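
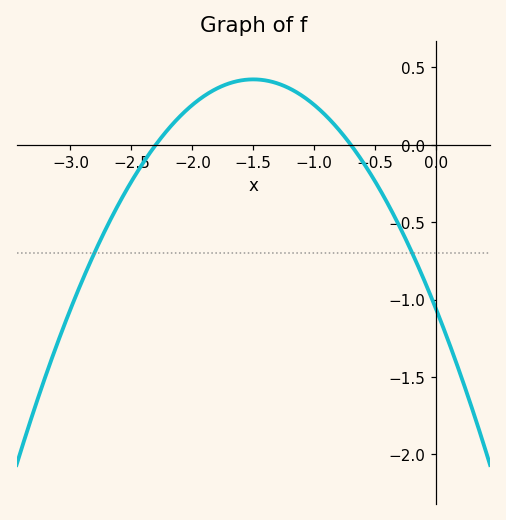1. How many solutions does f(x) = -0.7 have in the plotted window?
2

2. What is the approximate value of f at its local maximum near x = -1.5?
0.4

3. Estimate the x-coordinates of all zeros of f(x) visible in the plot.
-2.3, -0.7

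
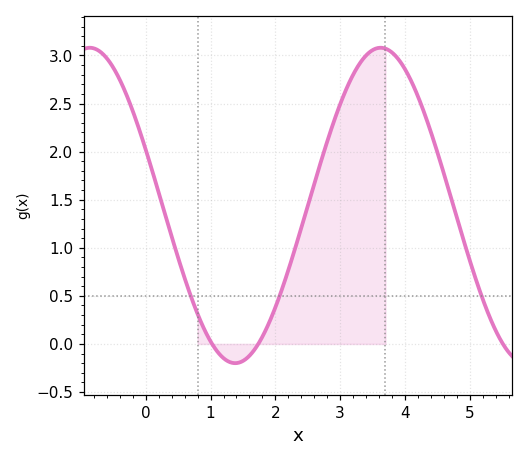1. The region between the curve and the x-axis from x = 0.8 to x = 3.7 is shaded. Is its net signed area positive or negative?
positive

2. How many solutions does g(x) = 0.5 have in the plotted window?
3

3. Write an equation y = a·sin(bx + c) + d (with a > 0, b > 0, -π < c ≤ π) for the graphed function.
y = 1.64sin(1.4x + 2.8) + 1.44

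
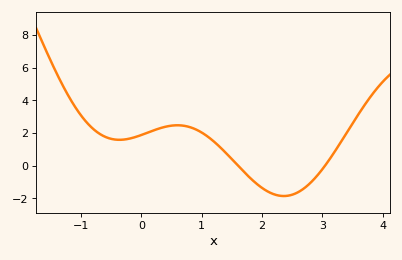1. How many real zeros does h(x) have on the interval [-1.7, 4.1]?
2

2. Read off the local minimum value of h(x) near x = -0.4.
1.58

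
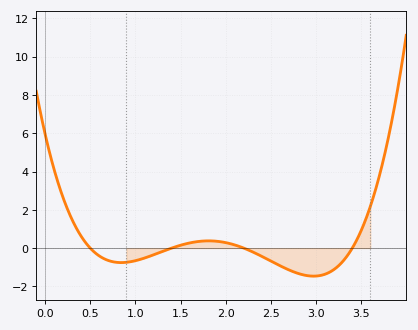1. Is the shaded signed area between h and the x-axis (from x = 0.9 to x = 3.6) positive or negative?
negative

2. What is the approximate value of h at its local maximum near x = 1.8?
0.38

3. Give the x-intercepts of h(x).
0.5, 1.4, 2.2, 3.4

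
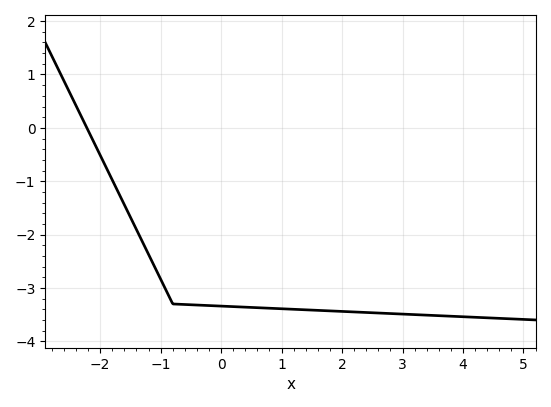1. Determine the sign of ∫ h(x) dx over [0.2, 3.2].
negative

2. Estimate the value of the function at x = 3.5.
-3.51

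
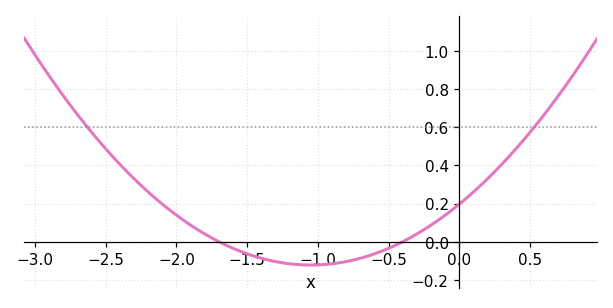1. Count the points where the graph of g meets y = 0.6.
2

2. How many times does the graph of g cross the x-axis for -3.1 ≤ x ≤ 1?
2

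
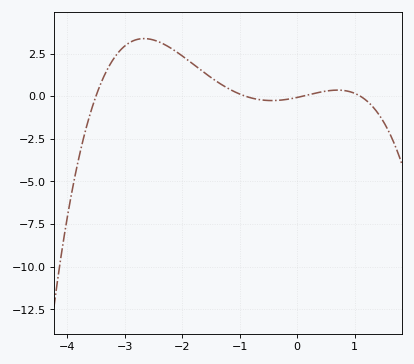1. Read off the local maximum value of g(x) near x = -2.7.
3.4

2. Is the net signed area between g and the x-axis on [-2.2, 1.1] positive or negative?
positive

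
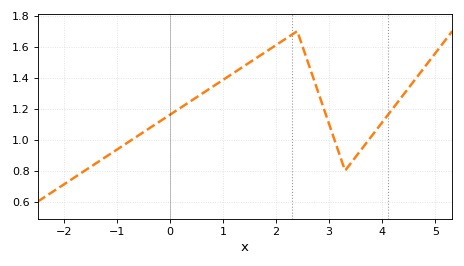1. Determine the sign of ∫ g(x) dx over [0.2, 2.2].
positive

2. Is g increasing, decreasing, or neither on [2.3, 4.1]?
neither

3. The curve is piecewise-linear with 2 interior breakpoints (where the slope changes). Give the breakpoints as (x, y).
(2.4, 1.7); (3.3, 0.8)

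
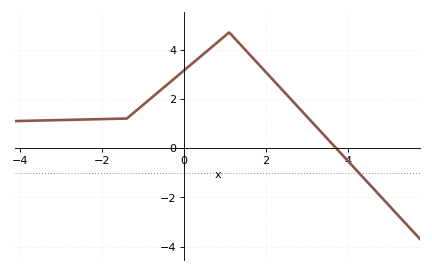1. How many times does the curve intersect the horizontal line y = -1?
1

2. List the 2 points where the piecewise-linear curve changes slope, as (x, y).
(-1.4, 1.2); (1.1, 4.7)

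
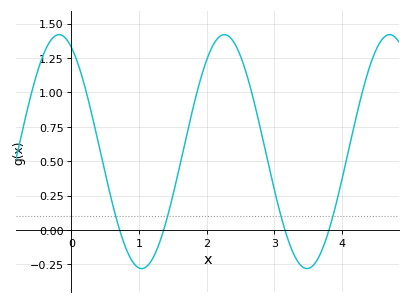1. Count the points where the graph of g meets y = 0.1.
4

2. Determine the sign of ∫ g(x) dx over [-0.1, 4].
positive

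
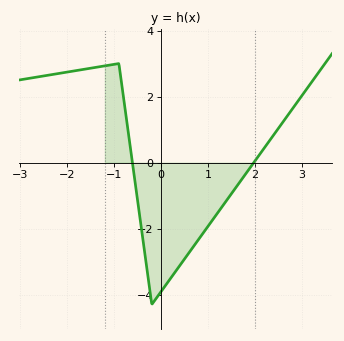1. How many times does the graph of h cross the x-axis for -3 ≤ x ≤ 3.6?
2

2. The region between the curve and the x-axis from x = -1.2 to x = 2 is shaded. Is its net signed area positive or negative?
negative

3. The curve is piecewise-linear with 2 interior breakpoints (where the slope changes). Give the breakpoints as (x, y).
(-0.9, 3); (-0.2, -4.3)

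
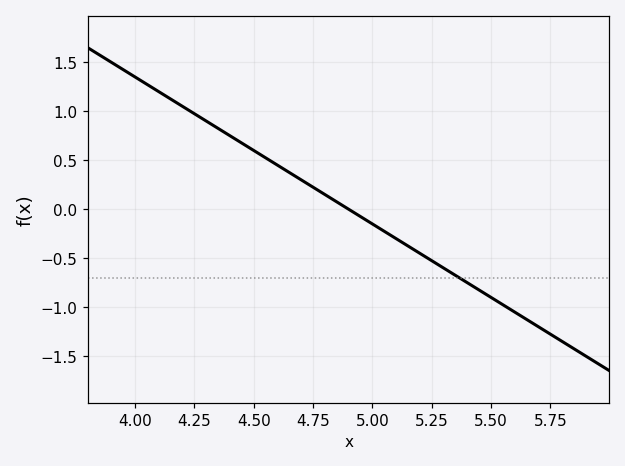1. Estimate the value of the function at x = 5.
-0.15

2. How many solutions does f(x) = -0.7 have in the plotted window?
1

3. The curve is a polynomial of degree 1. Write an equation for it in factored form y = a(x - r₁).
y = -1.5(x - 4.9)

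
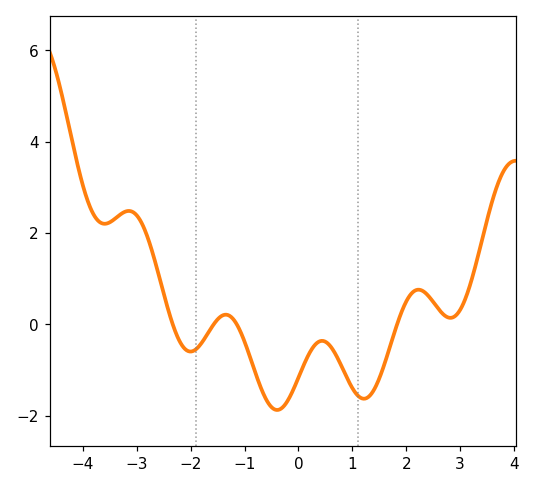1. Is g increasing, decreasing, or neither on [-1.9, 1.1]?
neither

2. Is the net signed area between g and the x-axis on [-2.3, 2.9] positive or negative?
negative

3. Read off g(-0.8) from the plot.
-1.06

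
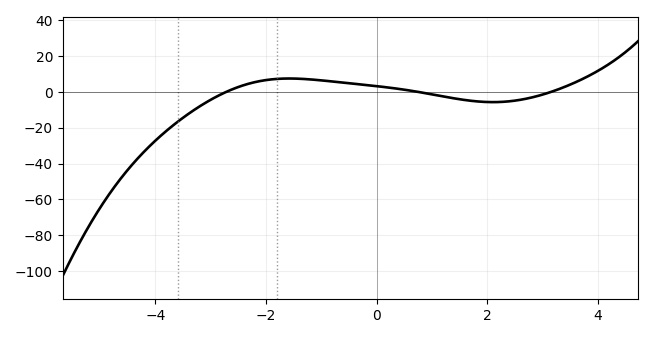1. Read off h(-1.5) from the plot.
7.46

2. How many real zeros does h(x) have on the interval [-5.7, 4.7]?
3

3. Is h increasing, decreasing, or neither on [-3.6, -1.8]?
increasing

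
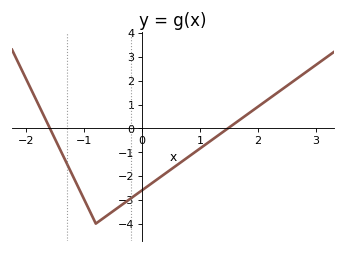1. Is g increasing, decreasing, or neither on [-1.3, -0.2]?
neither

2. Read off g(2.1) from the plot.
1.09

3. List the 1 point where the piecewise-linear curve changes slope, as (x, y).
(-0.8, -4)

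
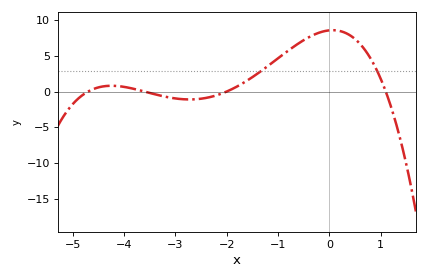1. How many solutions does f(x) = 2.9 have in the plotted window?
2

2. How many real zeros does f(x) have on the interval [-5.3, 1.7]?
4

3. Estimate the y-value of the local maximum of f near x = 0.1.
8.58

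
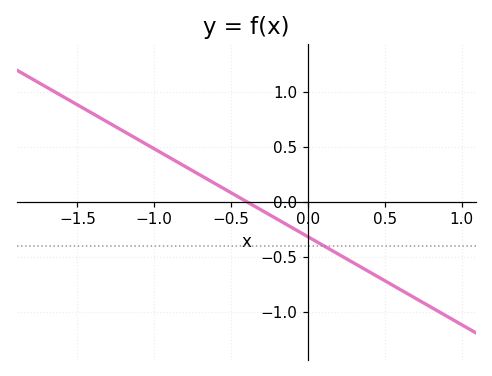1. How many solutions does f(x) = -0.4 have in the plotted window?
1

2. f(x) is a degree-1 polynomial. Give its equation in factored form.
y = -0.8(x + 0.4)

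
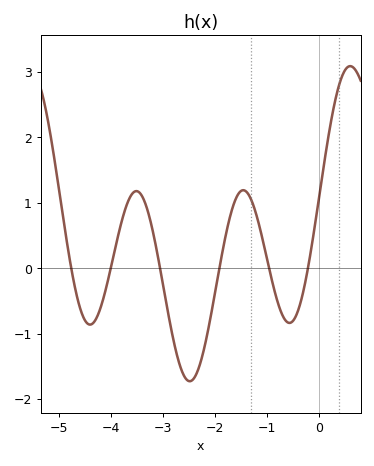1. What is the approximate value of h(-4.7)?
-0.3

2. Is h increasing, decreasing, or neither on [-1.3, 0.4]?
neither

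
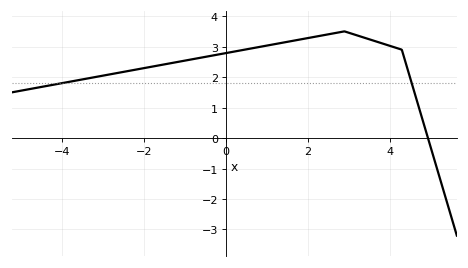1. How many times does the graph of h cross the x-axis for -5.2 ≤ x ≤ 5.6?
1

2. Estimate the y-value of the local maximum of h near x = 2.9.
3.5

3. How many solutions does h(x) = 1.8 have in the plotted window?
2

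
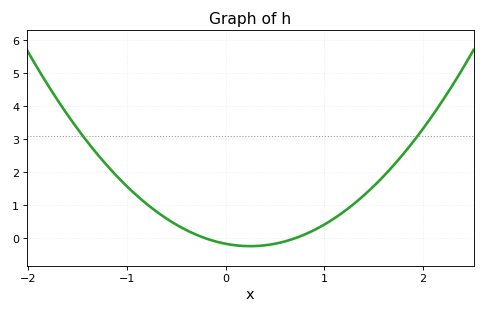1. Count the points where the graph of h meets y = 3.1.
2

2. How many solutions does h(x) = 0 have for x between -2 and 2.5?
2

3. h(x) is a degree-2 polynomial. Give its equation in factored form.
y = 1.16(x + 0.2)(x - 0.7)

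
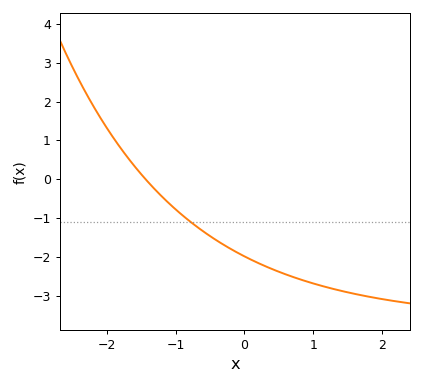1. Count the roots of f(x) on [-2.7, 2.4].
1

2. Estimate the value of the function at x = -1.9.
1.1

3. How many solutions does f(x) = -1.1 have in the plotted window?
1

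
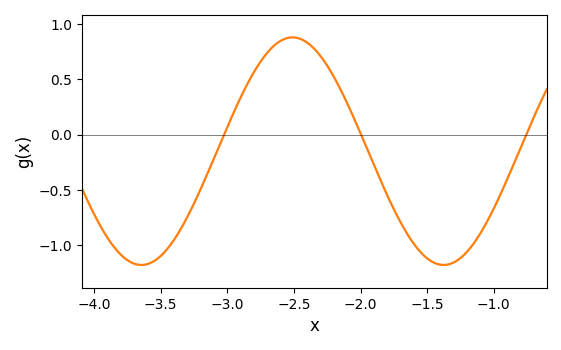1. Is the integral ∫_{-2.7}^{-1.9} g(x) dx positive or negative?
positive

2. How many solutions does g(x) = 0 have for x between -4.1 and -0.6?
3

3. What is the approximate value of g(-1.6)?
-1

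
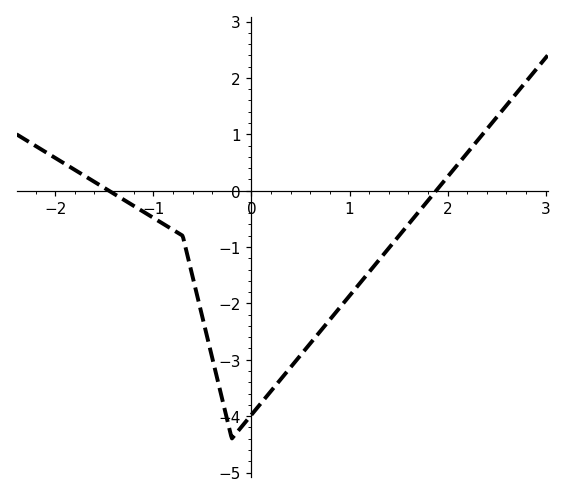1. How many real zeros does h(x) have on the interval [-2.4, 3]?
2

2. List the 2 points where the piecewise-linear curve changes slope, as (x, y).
(-0.7, -0.8); (-0.2, -4.4)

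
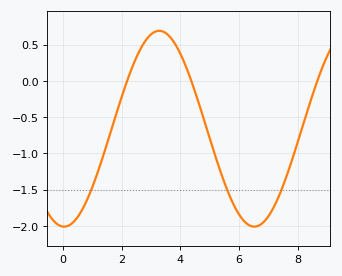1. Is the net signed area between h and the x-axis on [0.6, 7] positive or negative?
negative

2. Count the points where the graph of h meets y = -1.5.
3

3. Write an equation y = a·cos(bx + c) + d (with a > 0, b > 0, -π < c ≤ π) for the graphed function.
y = 1.35cos(0.97x + 3.1) - 0.66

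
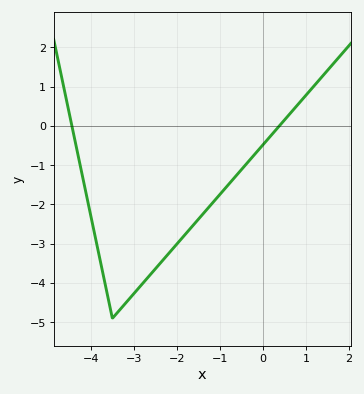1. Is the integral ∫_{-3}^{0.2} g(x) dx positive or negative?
negative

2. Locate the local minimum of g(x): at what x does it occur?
-3.5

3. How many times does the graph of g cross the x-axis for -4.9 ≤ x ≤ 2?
2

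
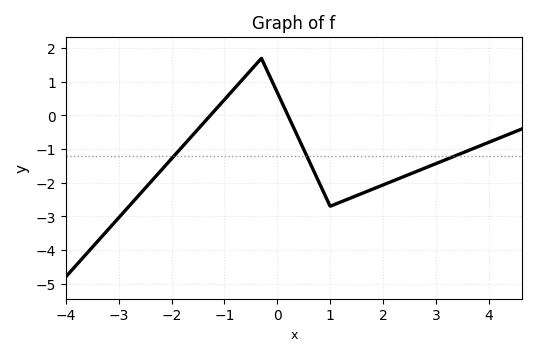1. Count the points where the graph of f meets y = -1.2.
3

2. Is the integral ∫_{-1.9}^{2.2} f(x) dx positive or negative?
negative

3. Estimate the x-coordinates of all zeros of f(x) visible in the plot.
-1.27, 0.202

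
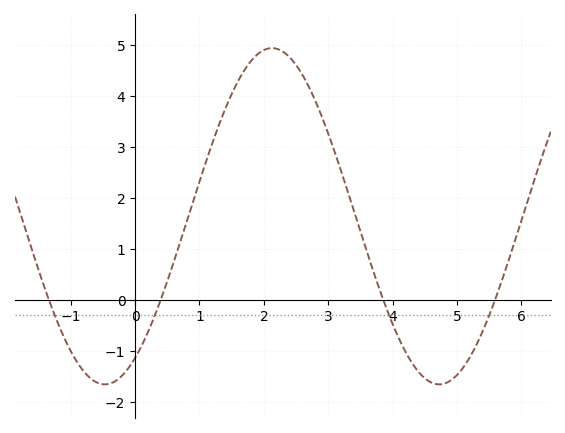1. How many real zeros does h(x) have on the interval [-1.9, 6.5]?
4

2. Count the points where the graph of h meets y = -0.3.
4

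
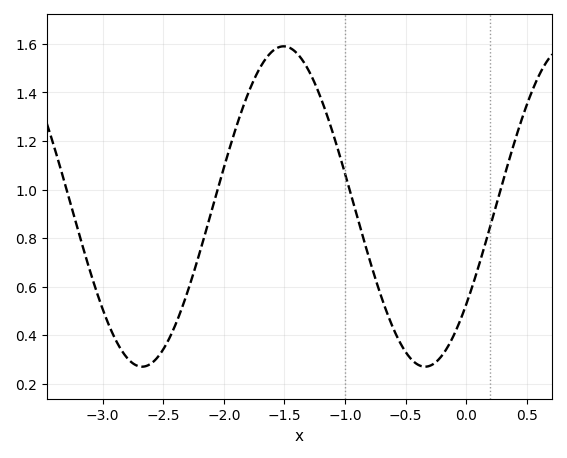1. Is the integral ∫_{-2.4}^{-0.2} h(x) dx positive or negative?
positive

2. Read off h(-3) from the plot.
0.507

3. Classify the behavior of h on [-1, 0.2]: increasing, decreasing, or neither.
neither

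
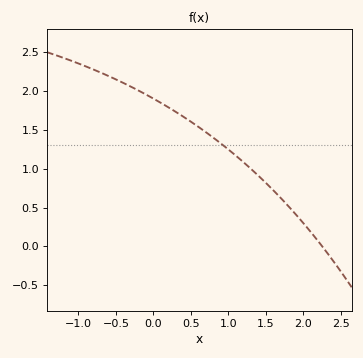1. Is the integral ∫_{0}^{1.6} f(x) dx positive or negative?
positive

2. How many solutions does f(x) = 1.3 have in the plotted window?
1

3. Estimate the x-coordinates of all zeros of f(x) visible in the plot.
2.3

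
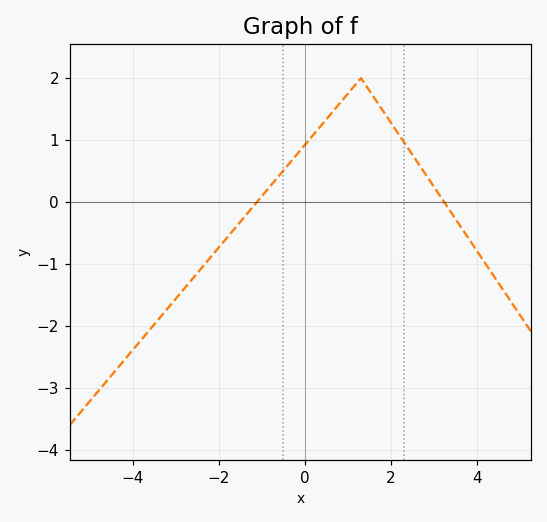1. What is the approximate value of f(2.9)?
0.3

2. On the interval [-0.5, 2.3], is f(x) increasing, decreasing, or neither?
neither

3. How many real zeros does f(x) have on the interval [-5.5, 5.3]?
2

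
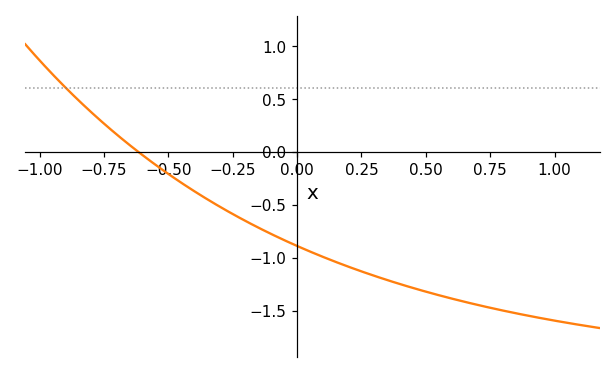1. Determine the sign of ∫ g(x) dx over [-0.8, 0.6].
negative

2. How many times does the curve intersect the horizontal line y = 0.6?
1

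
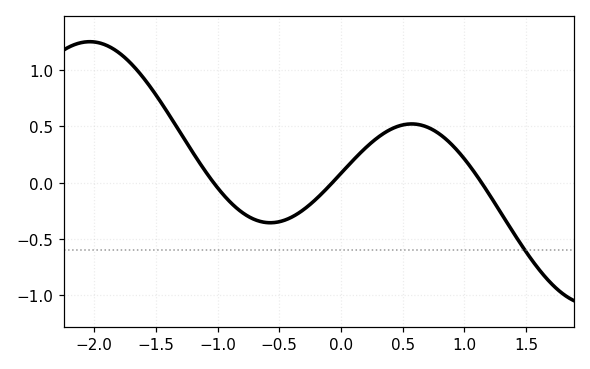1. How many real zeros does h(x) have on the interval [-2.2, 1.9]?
3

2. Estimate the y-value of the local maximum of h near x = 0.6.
0.5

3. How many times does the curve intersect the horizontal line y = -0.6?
1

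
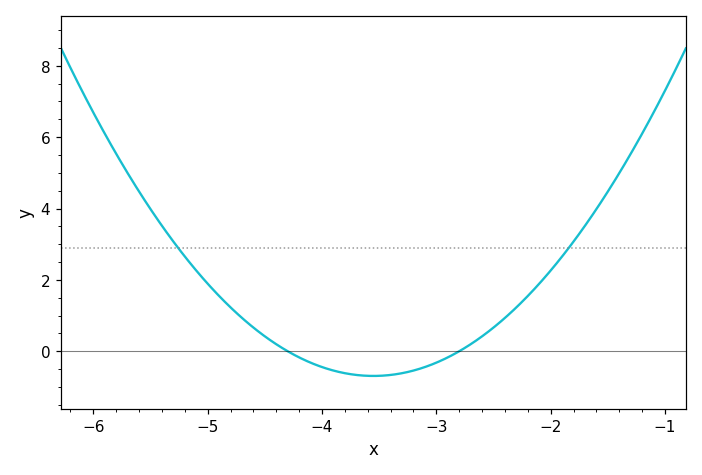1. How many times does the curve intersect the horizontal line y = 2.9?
2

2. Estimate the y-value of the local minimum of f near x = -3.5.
-0.692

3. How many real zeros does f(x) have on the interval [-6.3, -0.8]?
2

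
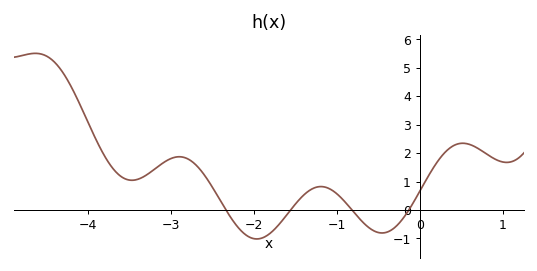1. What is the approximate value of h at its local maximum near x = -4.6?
5.51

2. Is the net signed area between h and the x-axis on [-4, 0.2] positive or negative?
positive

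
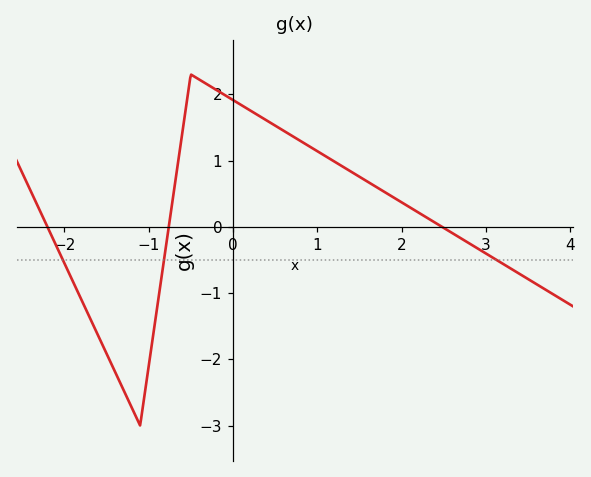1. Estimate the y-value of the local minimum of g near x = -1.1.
-3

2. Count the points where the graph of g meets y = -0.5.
3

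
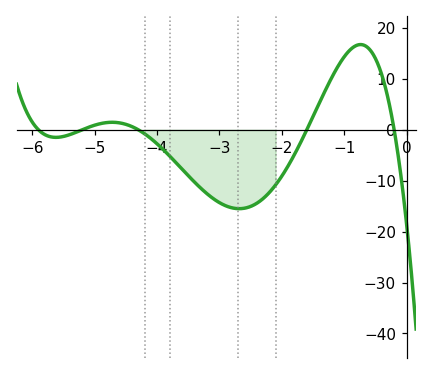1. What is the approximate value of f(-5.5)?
-1.31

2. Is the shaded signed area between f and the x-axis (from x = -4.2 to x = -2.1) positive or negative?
negative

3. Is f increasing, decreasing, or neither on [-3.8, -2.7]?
decreasing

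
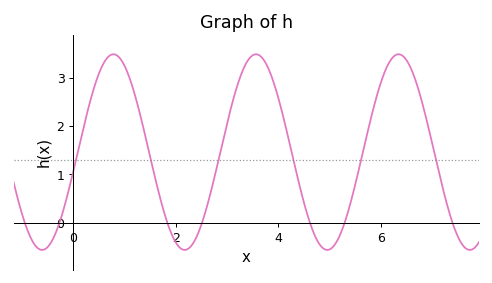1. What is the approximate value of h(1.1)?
2.99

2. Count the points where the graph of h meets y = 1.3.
6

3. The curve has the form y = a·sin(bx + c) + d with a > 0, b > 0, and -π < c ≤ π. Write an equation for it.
y = 2.02sin(2.26x - 0.2) + 1.46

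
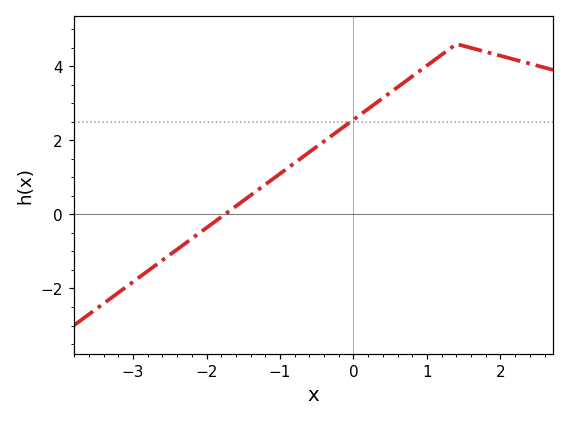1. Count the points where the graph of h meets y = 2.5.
1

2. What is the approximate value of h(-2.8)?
-1.53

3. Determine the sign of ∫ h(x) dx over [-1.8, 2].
positive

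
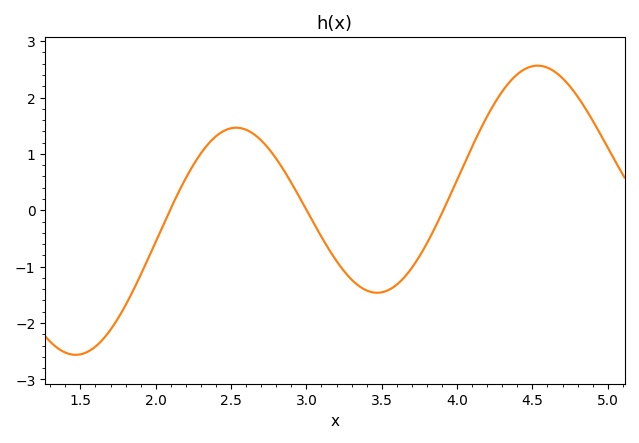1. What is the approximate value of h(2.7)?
1.24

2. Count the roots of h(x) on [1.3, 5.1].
3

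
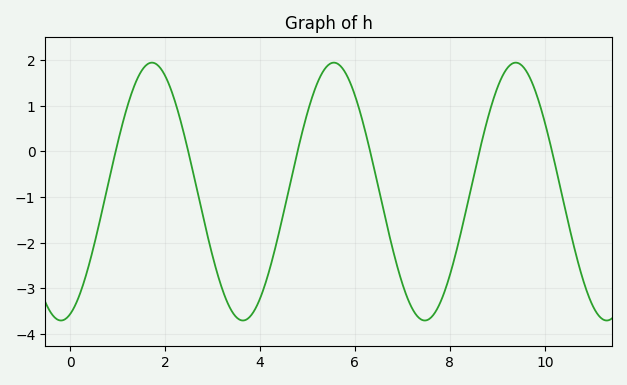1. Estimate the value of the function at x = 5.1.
1.2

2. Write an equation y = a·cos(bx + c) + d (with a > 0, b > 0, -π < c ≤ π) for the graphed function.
y = 2.83cos(1.6x - 2.8) - 0.88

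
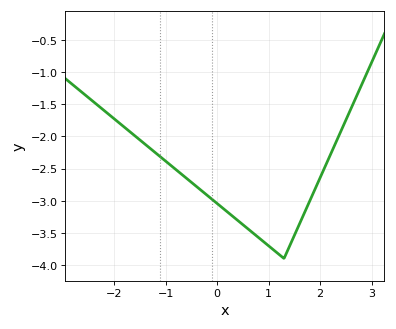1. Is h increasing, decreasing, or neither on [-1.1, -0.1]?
decreasing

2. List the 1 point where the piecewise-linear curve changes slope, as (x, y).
(1.3, -3.9)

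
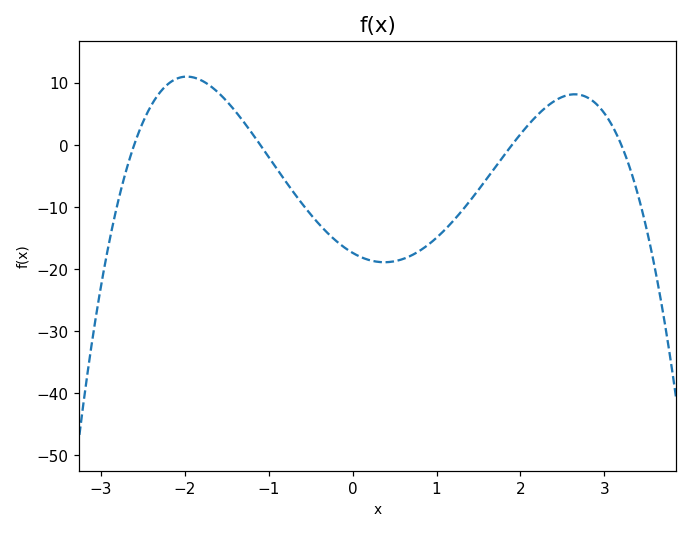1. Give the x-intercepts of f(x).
-2.6, -1.1, 1.9, 3.2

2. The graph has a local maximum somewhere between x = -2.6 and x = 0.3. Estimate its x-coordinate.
-1.97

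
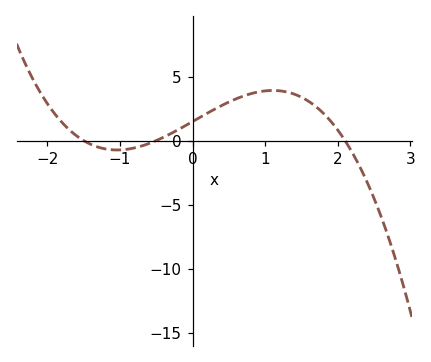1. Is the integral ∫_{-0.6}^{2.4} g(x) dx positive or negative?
positive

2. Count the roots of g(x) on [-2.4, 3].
3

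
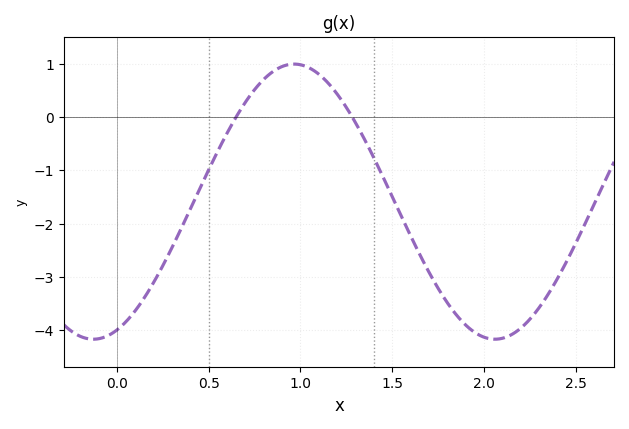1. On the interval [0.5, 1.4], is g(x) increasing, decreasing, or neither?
neither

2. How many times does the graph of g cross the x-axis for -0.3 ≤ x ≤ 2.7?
2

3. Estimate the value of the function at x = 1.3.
-0.1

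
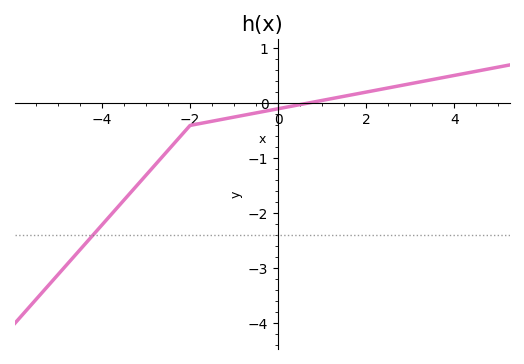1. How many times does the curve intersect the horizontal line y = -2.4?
1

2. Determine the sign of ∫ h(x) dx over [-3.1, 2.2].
negative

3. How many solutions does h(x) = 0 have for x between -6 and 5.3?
1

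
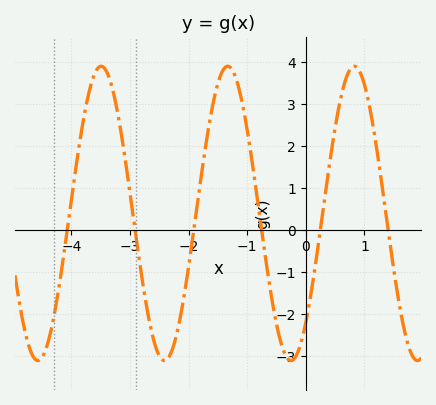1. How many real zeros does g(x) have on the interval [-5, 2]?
6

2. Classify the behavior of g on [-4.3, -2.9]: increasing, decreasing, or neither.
neither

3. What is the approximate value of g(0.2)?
-0.5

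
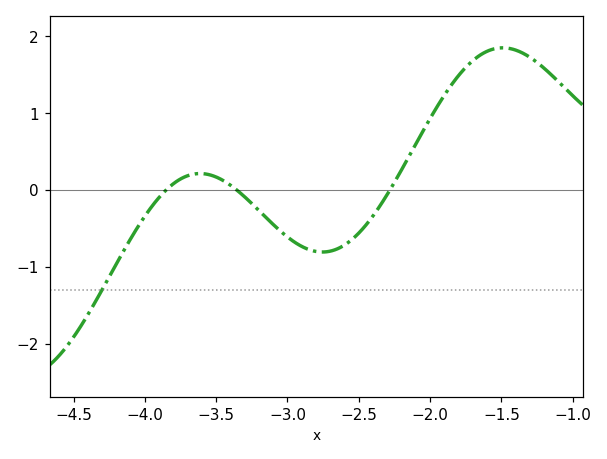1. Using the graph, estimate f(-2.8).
-0.8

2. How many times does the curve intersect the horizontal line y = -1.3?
1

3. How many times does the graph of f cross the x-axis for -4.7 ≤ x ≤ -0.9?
3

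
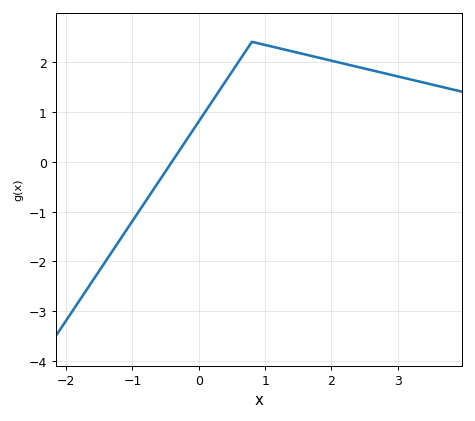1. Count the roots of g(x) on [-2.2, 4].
1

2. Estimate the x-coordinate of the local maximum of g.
0.802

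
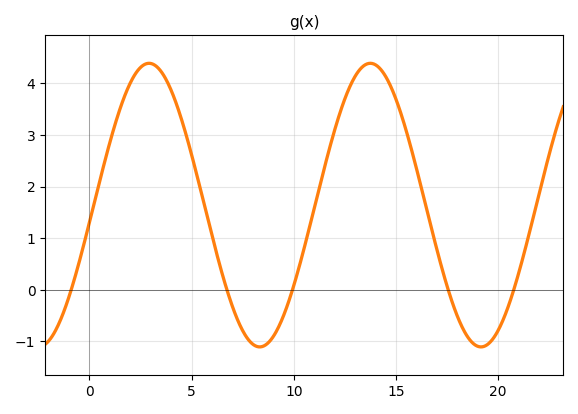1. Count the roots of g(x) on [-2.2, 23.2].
5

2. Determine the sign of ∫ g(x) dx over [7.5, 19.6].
positive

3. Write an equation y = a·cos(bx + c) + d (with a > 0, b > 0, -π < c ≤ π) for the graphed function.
y = 2.75cos(0.58x - 1.69) + 1.64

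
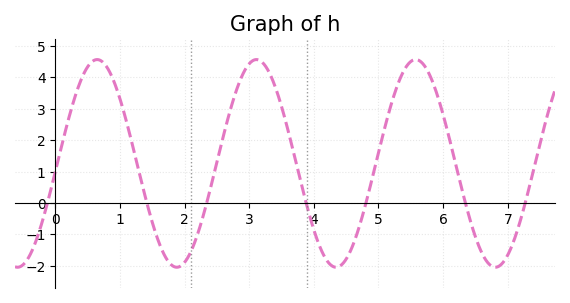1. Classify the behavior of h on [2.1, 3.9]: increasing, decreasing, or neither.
neither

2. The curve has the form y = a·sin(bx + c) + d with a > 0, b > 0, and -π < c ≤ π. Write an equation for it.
y = 3.31sin(2.55x - 0.08) + 1.26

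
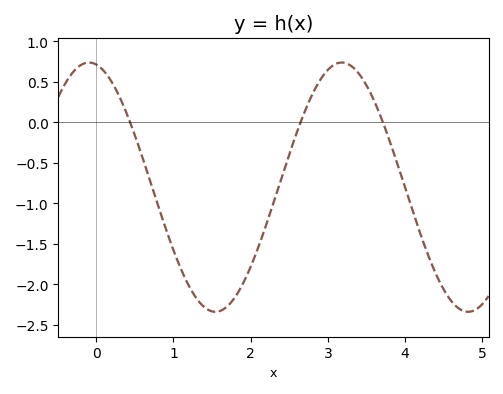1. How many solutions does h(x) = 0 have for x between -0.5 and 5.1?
3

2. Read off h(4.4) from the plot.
-1.9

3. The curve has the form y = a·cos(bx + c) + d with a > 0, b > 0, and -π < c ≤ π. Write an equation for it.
y = 1.54cos(1.9x + 0.18) - 0.8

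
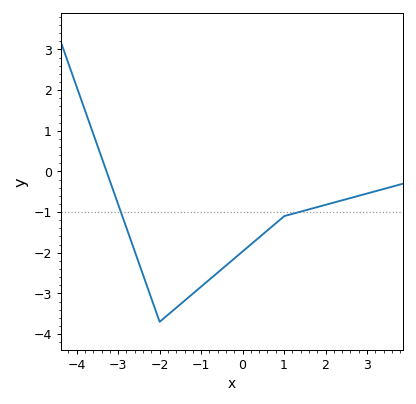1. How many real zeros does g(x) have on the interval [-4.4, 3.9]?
1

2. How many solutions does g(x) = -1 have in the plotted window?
2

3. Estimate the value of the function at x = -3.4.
0.347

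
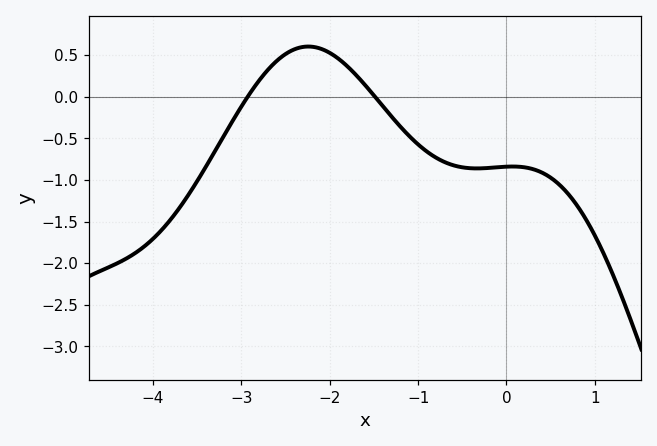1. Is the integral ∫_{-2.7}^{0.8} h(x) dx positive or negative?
negative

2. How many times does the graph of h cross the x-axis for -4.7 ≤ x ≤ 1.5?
2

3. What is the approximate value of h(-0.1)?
-0.85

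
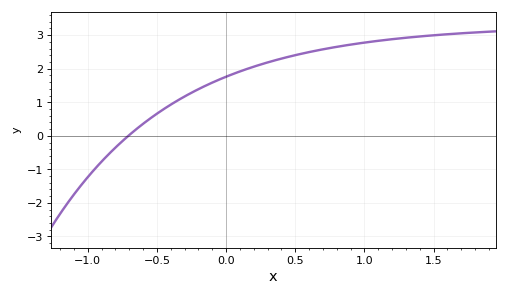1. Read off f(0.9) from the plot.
2.7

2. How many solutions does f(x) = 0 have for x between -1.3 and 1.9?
1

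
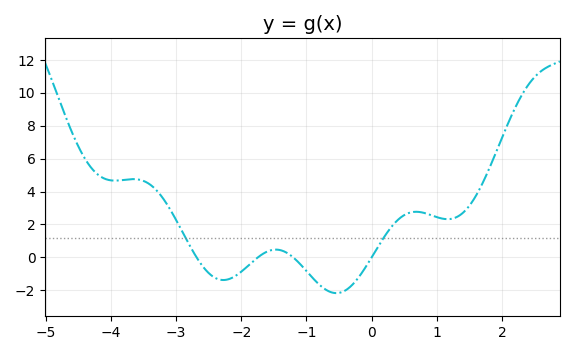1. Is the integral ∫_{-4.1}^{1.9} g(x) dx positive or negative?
positive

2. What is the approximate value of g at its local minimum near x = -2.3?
-1.4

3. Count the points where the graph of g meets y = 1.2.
2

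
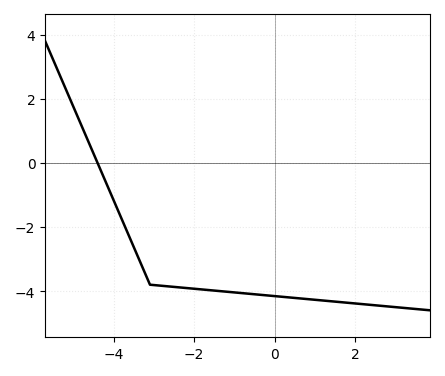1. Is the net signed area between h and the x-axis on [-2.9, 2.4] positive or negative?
negative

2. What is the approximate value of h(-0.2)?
-4.2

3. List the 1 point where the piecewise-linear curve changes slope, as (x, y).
(-3.1, -3.8)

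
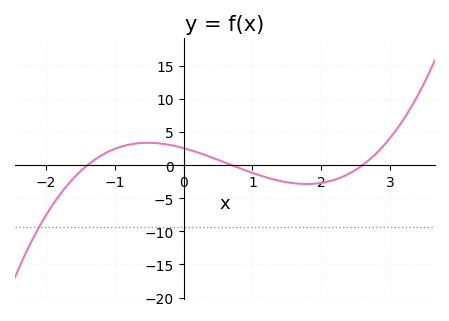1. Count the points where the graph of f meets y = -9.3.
1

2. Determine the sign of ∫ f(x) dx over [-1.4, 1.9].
positive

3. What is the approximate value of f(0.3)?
1.58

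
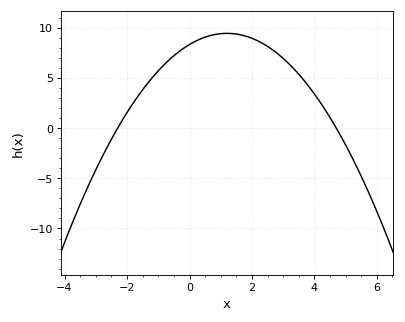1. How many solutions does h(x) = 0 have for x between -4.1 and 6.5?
2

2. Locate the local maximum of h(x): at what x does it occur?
1.2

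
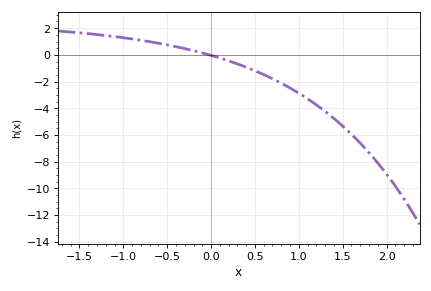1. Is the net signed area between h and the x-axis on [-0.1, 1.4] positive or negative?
negative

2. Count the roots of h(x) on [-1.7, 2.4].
1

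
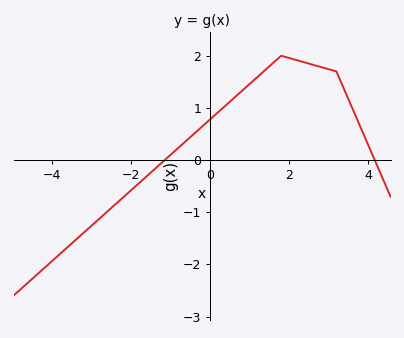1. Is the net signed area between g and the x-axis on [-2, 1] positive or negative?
positive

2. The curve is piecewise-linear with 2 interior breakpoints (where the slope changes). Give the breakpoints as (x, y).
(1.8, 2); (3.2, 1.7)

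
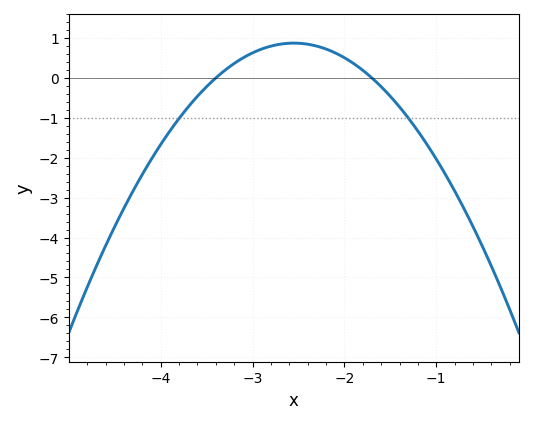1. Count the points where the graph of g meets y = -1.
2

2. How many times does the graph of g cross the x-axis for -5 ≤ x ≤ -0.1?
2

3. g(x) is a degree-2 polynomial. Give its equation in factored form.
y = -1.21(x + 3.4)(x + 1.7)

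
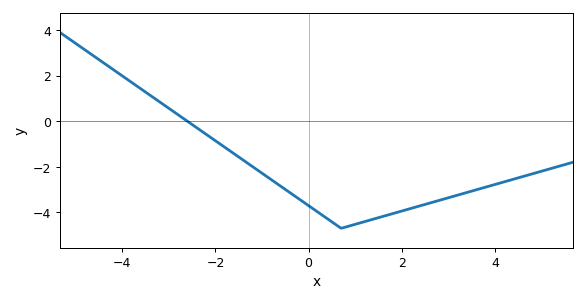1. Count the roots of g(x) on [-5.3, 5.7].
1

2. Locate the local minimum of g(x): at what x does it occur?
0.704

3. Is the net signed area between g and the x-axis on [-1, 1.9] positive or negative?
negative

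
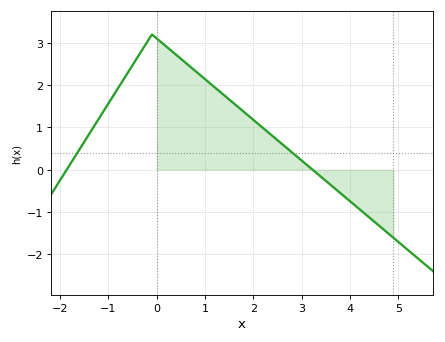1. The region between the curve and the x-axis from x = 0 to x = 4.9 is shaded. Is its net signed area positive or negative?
positive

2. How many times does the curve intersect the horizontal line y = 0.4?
2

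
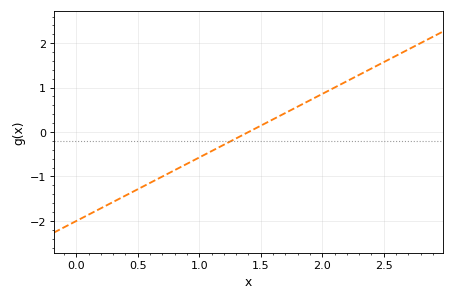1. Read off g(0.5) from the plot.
-1.3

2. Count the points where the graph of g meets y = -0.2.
1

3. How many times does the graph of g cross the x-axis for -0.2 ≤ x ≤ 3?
1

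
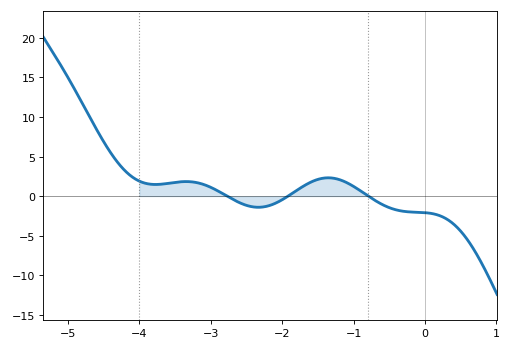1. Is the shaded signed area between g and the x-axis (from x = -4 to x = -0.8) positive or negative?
positive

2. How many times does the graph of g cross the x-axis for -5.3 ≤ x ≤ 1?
3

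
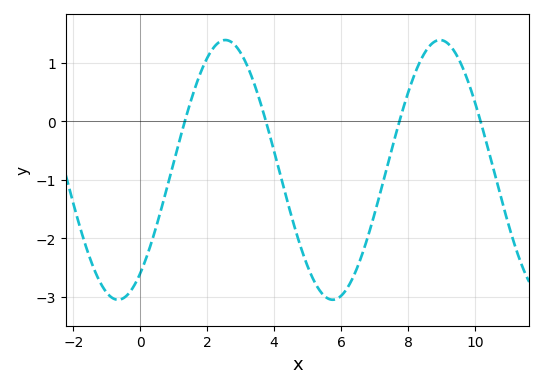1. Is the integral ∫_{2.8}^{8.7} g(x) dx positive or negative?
negative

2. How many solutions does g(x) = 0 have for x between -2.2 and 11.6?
4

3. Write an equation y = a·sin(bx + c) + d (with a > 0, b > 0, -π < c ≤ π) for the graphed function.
y = 2.22sin(0.98x - 0.92) - 0.83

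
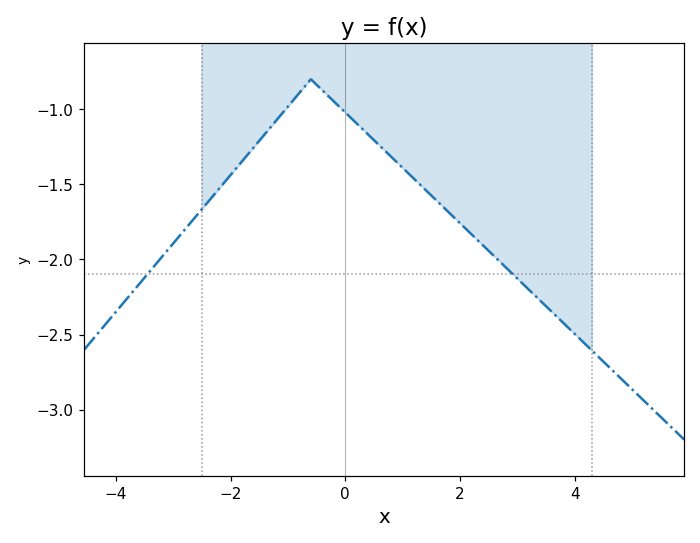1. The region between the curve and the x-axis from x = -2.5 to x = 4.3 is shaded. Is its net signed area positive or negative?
negative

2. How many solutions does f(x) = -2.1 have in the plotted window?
2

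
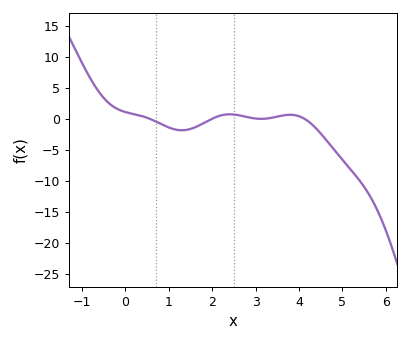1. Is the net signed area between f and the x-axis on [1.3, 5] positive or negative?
negative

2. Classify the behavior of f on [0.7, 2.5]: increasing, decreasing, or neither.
neither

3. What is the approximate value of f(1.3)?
-1.81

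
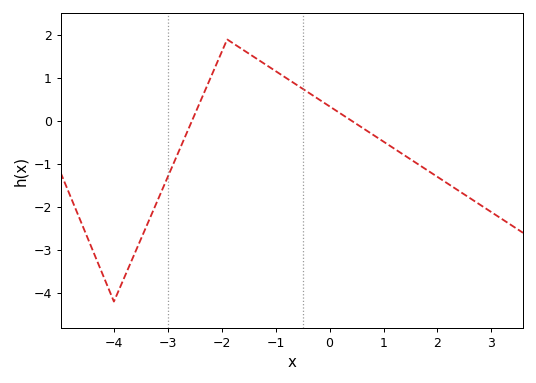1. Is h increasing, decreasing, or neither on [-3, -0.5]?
neither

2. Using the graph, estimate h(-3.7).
-3.3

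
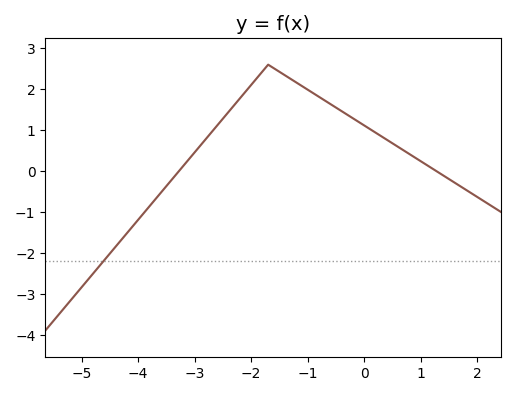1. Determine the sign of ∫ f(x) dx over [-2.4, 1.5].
positive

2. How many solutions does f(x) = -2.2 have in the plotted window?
1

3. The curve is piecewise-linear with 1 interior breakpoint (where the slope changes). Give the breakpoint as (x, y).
(-1.7, 2.6)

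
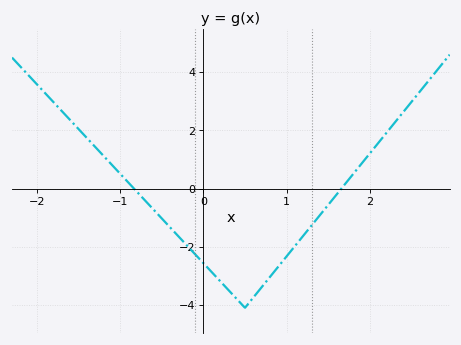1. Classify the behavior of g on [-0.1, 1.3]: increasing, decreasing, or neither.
neither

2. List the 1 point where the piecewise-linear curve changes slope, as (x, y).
(0.5, -4.1)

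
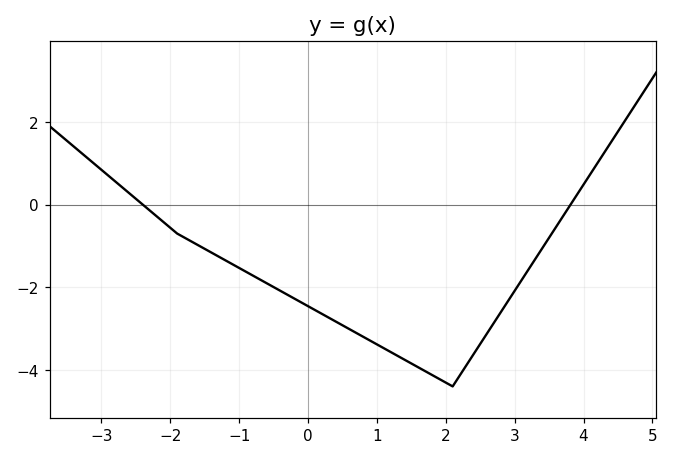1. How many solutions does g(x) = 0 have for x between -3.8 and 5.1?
2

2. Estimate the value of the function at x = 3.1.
-1.8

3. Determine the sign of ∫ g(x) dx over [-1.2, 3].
negative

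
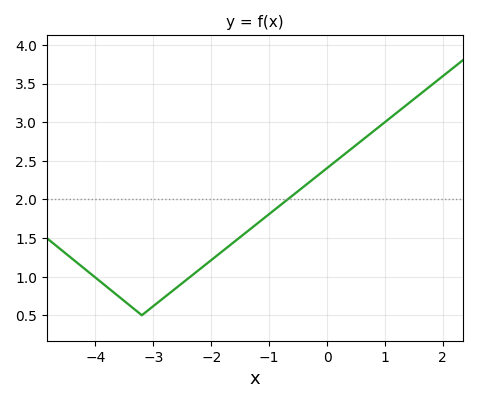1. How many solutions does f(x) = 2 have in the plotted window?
1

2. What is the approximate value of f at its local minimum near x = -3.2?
0.5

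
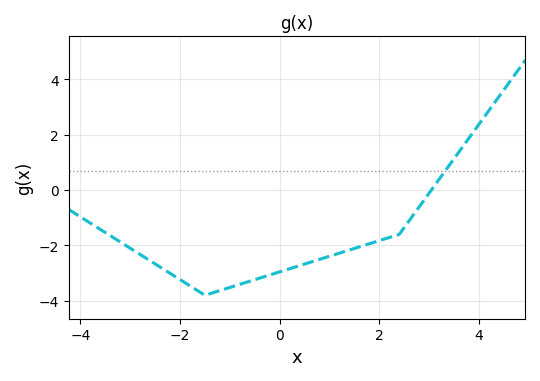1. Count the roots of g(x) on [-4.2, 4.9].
1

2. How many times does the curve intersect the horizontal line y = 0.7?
1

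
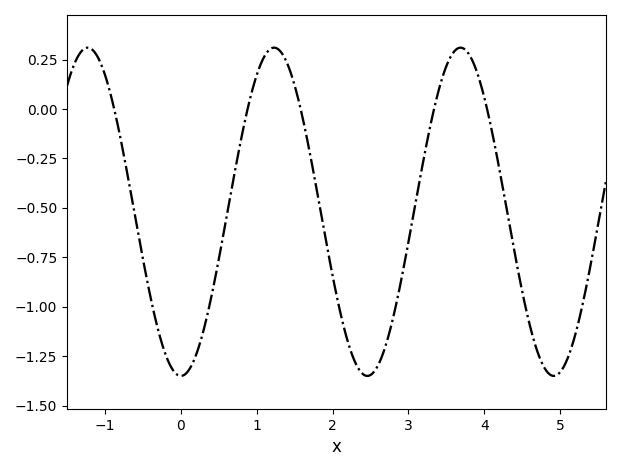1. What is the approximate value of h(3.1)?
-0.46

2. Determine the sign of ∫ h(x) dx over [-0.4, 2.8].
negative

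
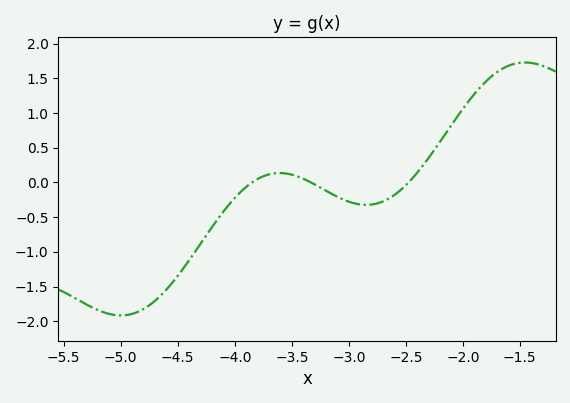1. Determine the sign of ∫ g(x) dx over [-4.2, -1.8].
positive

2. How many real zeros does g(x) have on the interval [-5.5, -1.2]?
3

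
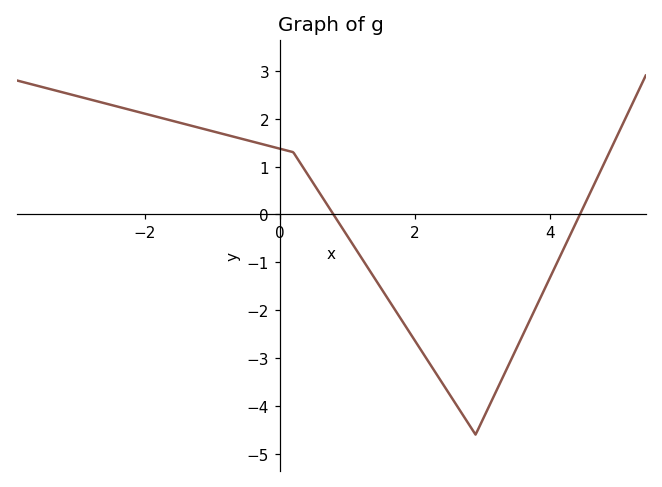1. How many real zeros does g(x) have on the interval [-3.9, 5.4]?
2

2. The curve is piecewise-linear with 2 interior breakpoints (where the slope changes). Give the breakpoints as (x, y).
(0.2, 1.3); (2.9, -4.6)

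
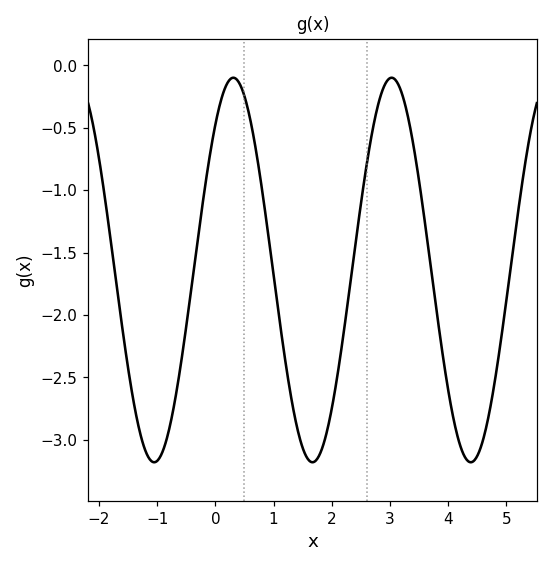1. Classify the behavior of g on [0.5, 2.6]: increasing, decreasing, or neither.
neither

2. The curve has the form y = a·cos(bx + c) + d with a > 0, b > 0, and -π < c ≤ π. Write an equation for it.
y = 1.54cos(2.31x - 0.712) - 1.64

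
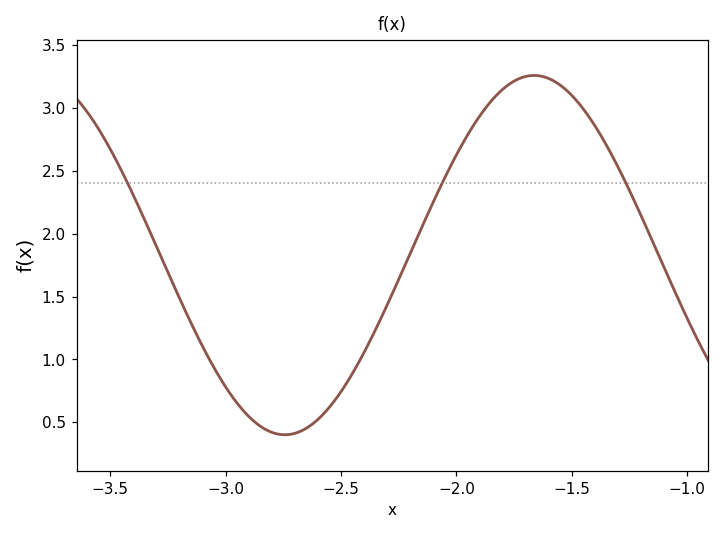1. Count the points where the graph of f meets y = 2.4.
3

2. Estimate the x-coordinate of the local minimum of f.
-2.74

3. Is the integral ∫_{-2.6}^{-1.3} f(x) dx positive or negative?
positive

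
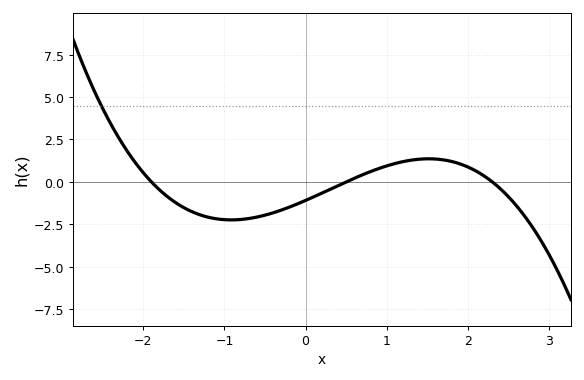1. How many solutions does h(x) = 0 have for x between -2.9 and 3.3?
3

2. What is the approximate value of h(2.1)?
0.64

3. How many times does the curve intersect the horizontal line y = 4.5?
1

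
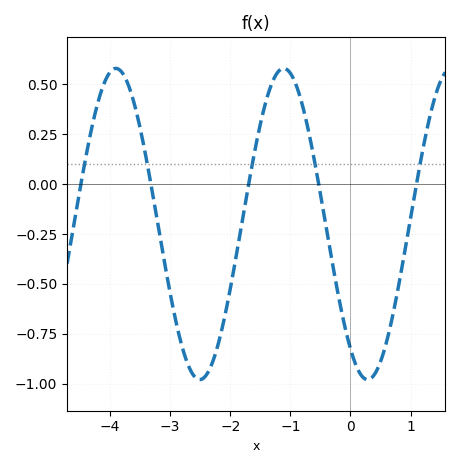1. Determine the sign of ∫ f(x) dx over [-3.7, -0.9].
negative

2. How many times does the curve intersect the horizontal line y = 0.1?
5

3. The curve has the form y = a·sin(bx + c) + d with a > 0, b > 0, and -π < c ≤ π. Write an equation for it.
y = 0.78sin(2.2x - 2.2) - 0.2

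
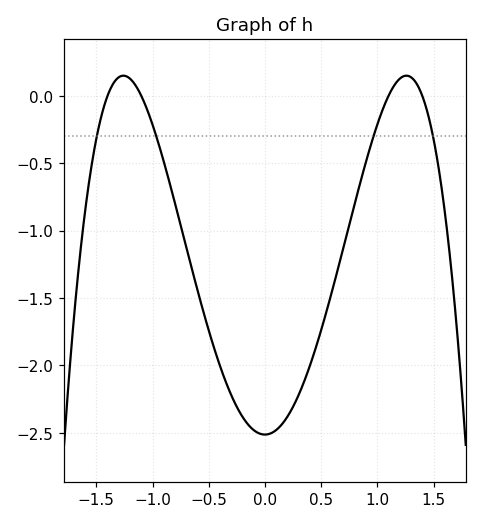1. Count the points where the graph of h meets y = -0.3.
4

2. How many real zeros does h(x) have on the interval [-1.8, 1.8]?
4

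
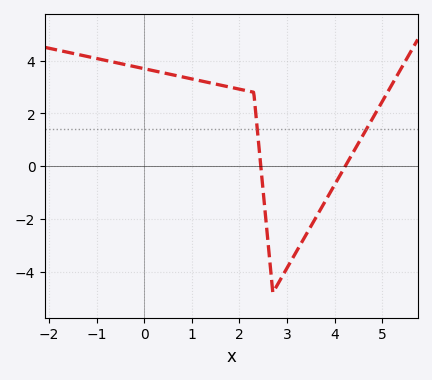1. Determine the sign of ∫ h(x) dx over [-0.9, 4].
positive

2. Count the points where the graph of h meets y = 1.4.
2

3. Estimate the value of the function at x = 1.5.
3.2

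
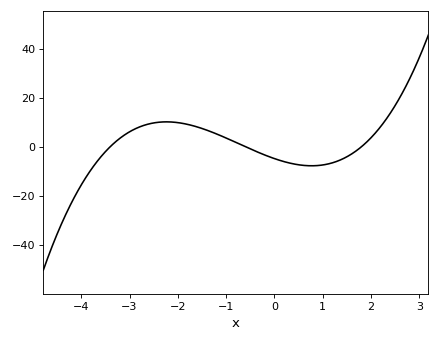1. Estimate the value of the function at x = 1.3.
-5.89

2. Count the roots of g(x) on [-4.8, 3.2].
3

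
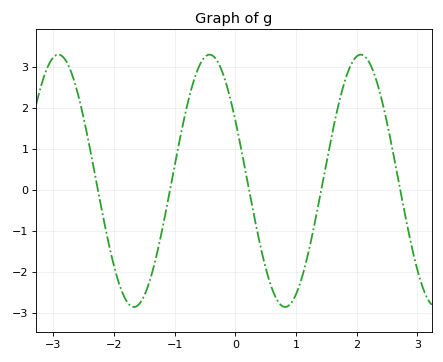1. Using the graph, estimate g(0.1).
0.976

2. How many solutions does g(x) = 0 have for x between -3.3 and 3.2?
5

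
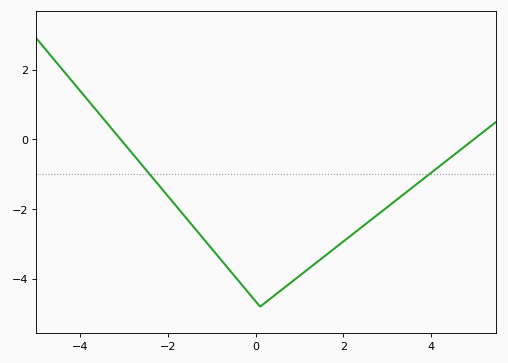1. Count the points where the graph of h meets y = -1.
2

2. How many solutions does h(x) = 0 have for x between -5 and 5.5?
2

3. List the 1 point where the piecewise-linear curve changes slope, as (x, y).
(0.1, -4.8)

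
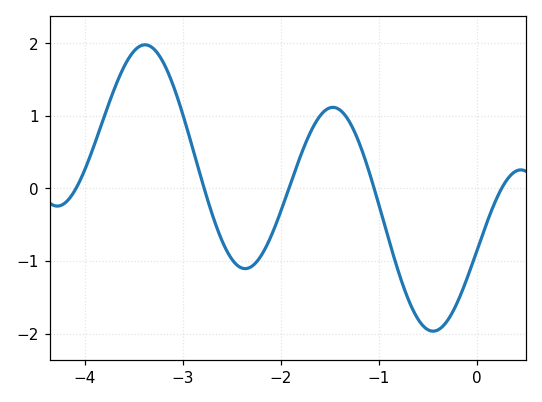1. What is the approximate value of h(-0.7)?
-1.53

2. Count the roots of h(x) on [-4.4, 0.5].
5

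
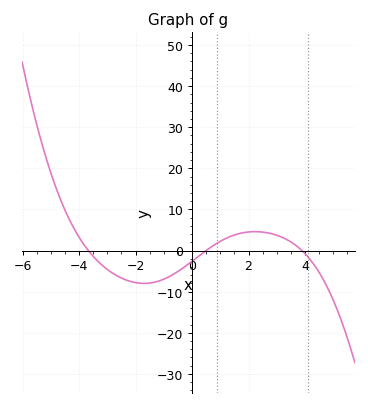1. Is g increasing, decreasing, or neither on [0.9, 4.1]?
neither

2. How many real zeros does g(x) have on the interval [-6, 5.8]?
3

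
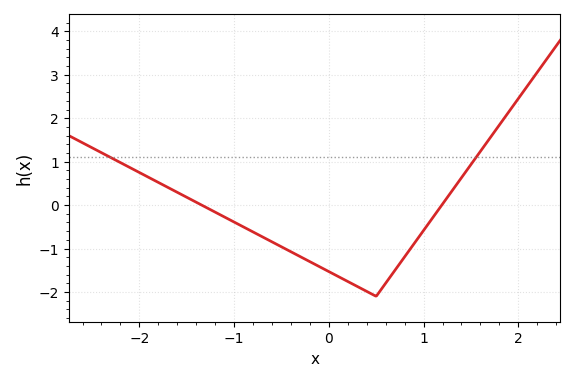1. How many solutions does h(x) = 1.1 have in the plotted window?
2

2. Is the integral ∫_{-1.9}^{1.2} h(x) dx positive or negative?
negative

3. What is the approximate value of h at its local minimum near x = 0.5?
-2.1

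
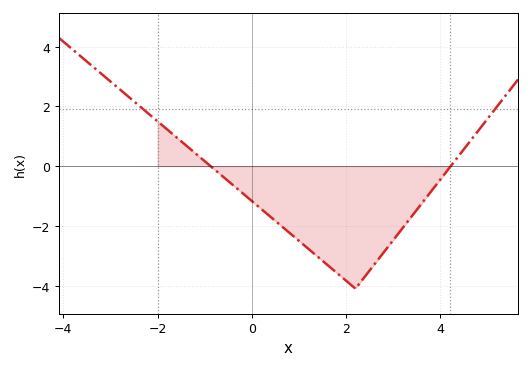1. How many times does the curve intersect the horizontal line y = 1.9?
2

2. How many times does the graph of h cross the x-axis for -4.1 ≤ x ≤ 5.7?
2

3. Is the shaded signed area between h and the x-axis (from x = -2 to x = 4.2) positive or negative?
negative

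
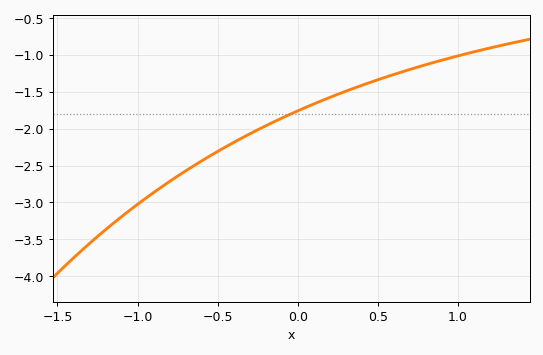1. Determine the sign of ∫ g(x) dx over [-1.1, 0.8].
negative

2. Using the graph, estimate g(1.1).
-0.95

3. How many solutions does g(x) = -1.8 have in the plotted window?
1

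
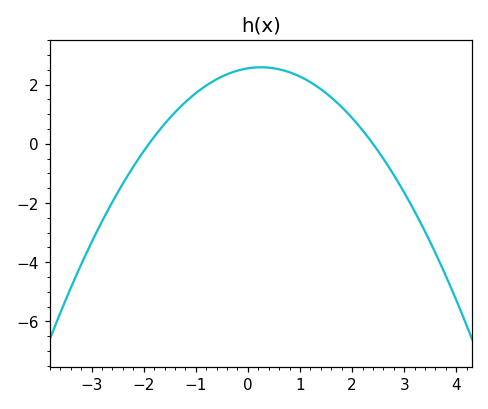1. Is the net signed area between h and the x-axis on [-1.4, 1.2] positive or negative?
positive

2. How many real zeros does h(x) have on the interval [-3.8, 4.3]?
2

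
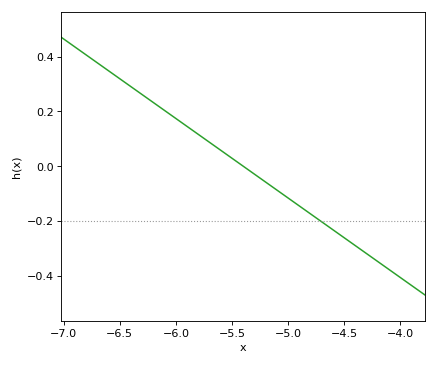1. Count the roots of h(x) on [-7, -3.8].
1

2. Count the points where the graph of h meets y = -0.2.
1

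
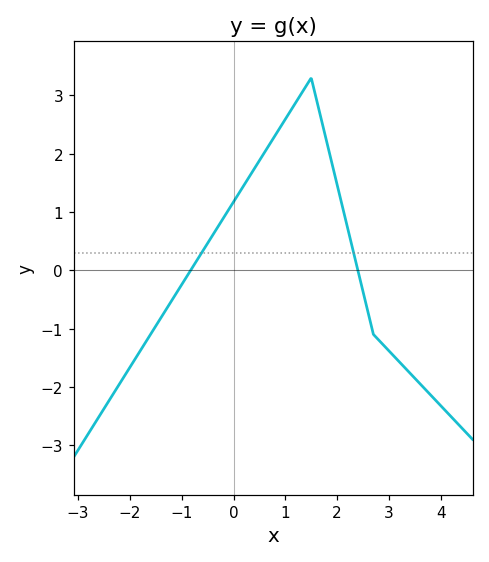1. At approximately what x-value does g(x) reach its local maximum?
1.5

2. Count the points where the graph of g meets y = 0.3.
2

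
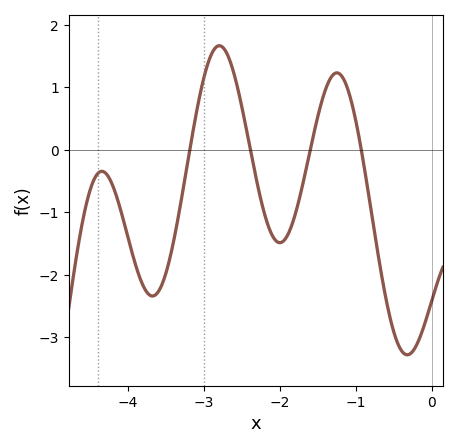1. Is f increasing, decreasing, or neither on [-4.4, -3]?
neither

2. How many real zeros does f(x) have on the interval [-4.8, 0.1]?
4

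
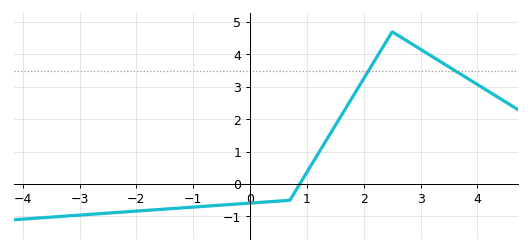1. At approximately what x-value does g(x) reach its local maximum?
2.6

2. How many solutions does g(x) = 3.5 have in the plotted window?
2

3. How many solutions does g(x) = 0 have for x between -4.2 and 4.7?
1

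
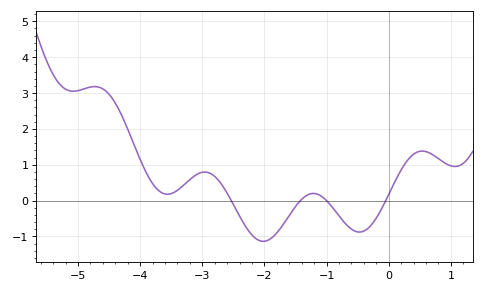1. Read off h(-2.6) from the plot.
0.207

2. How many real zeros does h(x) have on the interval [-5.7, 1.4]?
4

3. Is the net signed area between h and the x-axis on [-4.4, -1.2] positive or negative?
positive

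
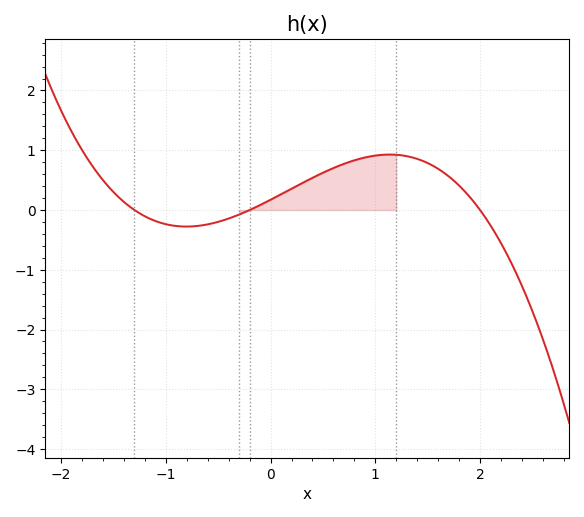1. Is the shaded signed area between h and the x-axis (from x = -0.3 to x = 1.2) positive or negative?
positive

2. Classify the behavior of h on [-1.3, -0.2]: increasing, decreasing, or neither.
neither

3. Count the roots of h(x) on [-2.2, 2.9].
3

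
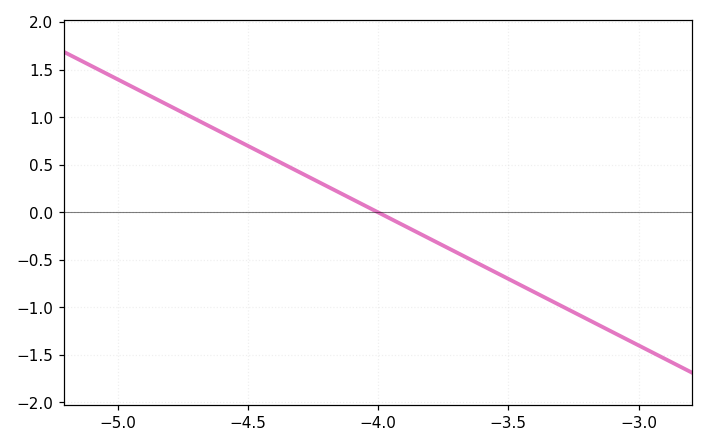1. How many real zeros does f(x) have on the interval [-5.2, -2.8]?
1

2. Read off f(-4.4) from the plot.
0.56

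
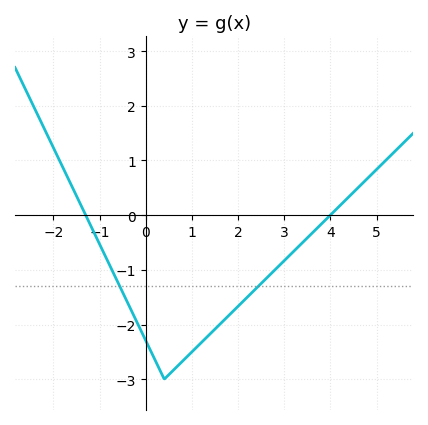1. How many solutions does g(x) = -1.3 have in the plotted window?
2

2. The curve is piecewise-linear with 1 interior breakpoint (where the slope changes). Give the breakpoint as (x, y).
(0.4, -3)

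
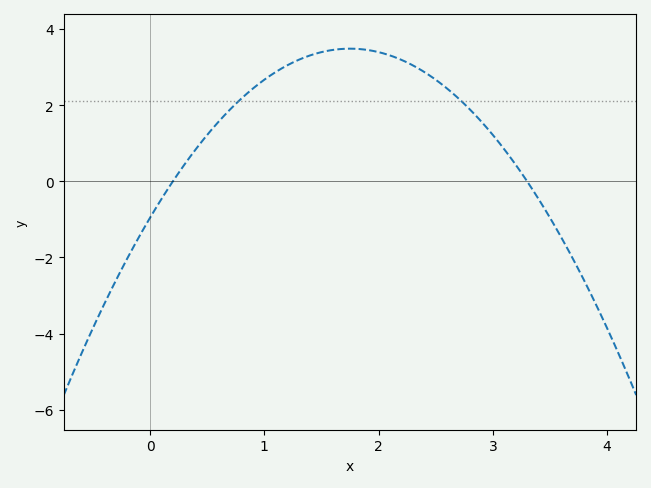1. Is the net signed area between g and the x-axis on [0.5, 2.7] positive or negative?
positive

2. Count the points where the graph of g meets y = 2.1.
2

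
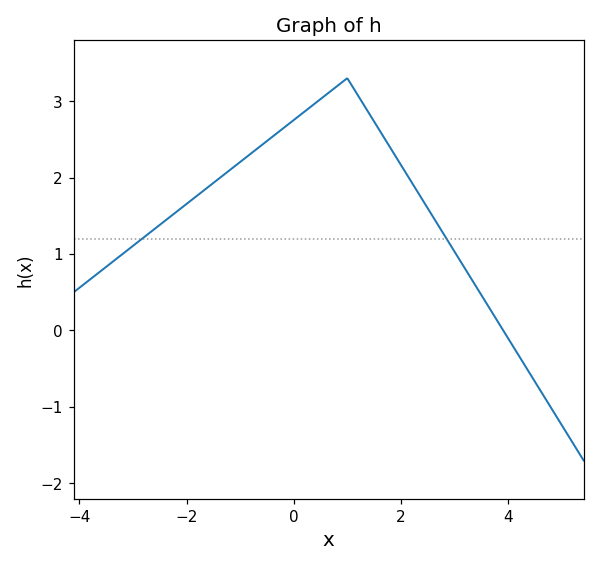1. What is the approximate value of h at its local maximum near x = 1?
3.3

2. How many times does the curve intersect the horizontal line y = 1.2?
2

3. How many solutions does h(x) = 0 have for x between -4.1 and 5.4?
1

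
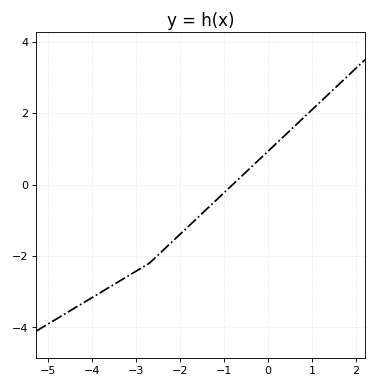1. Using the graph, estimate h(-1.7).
-1.04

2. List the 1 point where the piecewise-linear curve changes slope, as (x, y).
(-2.7, -2.2)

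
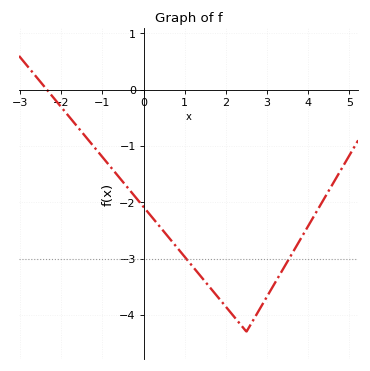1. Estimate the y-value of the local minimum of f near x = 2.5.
-4.3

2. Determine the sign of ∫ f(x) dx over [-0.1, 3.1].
negative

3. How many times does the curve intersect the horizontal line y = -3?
2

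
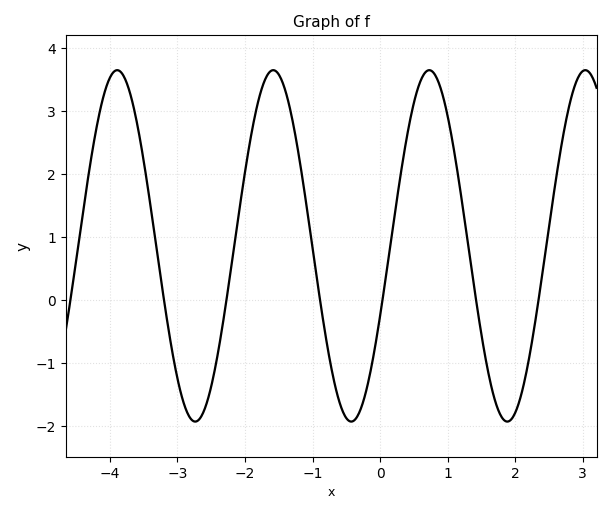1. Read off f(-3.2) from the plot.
0.005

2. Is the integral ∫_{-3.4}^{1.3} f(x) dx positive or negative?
positive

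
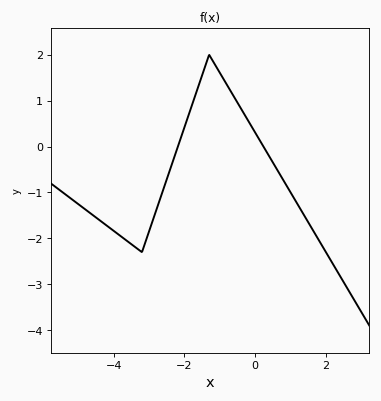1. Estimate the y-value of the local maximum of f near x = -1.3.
2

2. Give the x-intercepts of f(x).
-2.2, 0.2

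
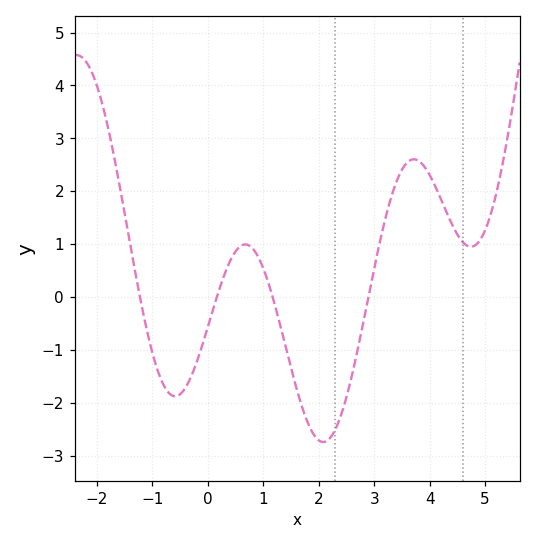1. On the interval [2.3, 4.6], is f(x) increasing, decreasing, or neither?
neither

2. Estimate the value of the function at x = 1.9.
-2.58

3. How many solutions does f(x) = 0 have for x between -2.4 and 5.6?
4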